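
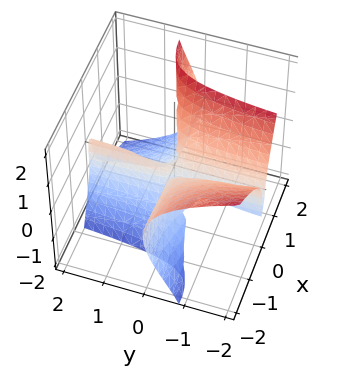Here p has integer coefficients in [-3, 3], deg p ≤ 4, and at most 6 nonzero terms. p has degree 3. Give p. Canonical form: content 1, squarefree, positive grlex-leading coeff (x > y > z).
3*x^2*y - 2*x*z^2 + z^3 + x*y

Degree: the shape is more complex than any degree-2 surface, so deg p = 3.
From the axis intercepts and sections: it crosses the z-axis at the gridline z = 0; every point of the y-axis in the box is on the surface.
Fitting integer coefficients to these (and the overall shape) gives p. Check: (-1, 0, 0) on the x-axis lies on the surface, and p(-1, 0, 0) = 0. ✓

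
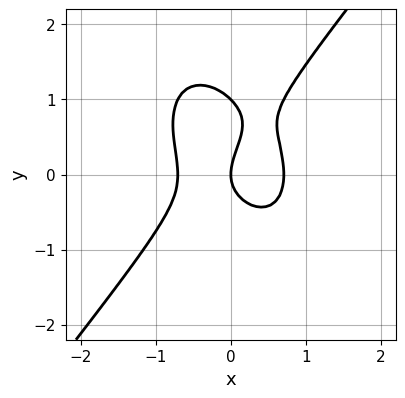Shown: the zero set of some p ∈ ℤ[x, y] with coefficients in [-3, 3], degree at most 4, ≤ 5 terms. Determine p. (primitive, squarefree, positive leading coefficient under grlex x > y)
(a) deg p = 3.
(b) Observable constraints: it meets the x-axis at x = 0 (among the integer gridlines); the y-axis gridline crossings are at y ∈ {0, 1}.
(c) The integer polynomial consistent with all of this is the stated p.

2*x^3 - y^3 + y^2 - x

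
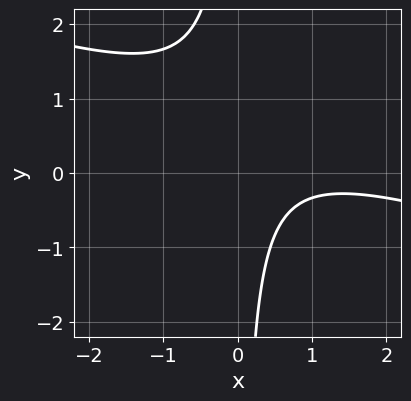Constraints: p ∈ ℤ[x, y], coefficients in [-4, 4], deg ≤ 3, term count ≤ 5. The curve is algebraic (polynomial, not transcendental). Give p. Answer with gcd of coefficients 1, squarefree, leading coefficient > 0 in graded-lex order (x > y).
(a) Degree: a generic line meets the curve in up to 2 points, so deg p = 2.
(b) Reading off the gridlines: the curve avoids every integer y-axis point in the box; no x-intercept at any integer in the box.
(c) These observations pin down the coefficients.

x^2 + 3*x*y - 2*x + 2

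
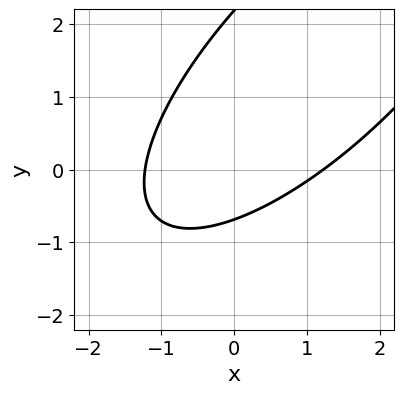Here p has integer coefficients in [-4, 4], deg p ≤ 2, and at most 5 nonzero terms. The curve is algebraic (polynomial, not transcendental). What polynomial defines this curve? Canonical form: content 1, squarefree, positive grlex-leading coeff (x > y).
(a) Degree: the shape is more complex than any degree-1 curve, so deg p = 2.
(b) The integer polynomial consistent with all of this is the stated p.

2*x^2 - 3*x*y + 2*y^2 - 3*y - 3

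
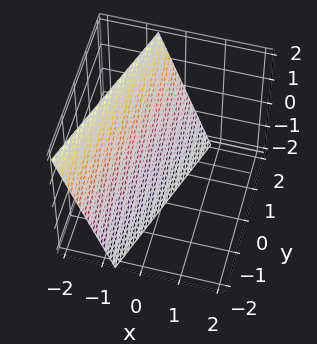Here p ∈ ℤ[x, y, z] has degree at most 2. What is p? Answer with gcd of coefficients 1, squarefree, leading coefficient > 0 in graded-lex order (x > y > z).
(a) The degree is 1 — every cross-section is a straight line — this is a plane.
(b) Reading off the gridlines: it meets the z-axis at z = -2 (among the integer gridlines); it meets the y-axis at y = 2 (among the integer gridlines).
(c) Fitting integer coefficients to these (and the overall shape) gives p.

3*x - y + z + 2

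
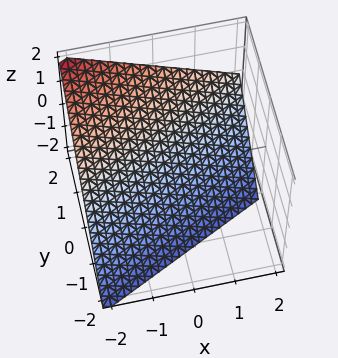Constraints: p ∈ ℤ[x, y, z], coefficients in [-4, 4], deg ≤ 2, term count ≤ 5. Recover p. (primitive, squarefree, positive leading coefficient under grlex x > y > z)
x - 2*y + 2*z + 2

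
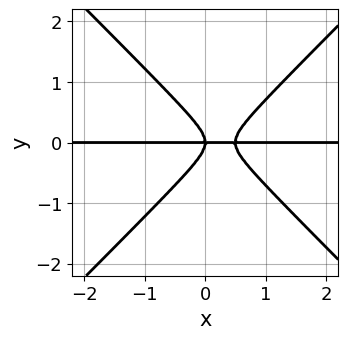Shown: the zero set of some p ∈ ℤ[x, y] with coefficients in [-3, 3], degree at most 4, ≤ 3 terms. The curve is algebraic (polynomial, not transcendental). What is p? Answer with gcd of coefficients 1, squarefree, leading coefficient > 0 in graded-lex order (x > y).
2*x^2*y - 2*y^3 - x*y

1. Degree: no degree-2 curve has this shape, so deg p = 3.
2. Checking where it meets the axes: it crosses the y-axis at the gridline y = 0; the visible x-axis segment lies entirely on the curve.
3. Solving for integer coefficients yields p as stated.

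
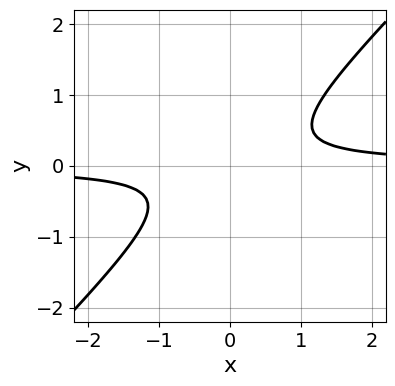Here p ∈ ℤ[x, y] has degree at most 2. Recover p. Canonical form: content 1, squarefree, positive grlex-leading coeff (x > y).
3*x*y - 3*y^2 - 1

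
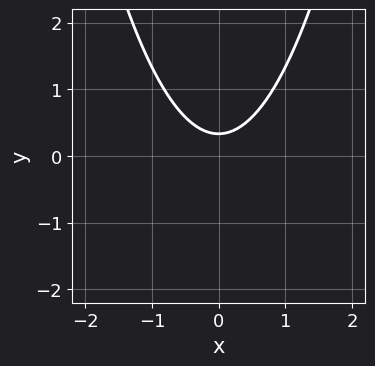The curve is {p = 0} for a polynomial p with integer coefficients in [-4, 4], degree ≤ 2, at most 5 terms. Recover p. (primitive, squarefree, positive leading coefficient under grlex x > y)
3*x^2 - 3*y + 1

1. Degree: the shape is more complex than any degree-1 curve, so deg p = 2.
2. Symmetries: the x ↦ −x reflection is a symmetry, so x appears only in even powers.
3. From the axis intercepts and sections: no x-intercept at any integer in the box.
4. Fitting integer coefficients to these (and the overall shape) gives p.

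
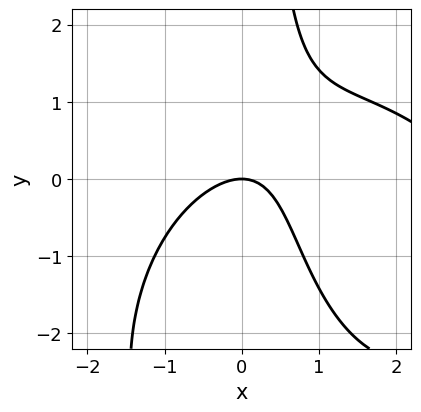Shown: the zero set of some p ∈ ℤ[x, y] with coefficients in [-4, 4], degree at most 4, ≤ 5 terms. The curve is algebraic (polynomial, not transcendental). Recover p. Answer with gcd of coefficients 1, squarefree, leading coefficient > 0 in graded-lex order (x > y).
x^3 + x*y^2 - 3*x^2 + 3*x*y - 3*y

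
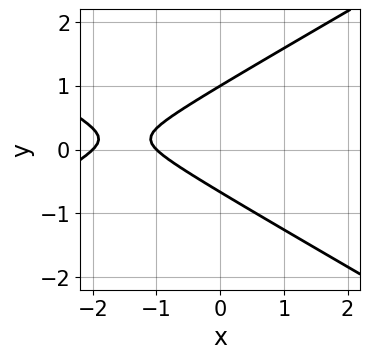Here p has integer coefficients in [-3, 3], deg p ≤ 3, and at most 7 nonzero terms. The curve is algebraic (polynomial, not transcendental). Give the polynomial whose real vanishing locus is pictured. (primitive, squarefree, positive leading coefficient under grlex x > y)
x^2 - 3*y^2 + 3*x + y + 2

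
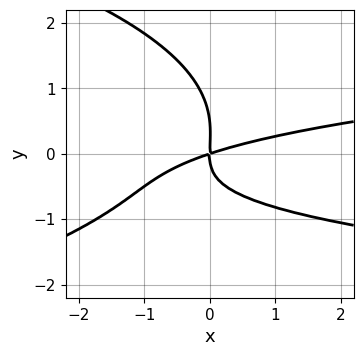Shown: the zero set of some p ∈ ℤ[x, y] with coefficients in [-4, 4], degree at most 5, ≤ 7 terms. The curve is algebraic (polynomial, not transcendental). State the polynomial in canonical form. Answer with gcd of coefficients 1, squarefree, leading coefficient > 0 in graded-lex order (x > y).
(a) The degree is 4 — the shape is more complex than any degree-3 curve.
(b) Reading off the gridlines: it crosses the x-axis at the gridline x = 0; it crosses the y-axis at the gridline y = 0.
(c) Putting this together gives p.

2*y^4 + 3*x*y^2 - y^3 - x^2 + 3*x*y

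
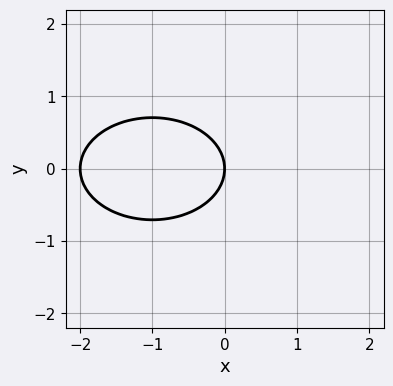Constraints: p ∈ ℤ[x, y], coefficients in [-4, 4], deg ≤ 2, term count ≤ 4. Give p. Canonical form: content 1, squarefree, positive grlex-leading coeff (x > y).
Degree: no degree-1 curve has this shape, so deg p = 2.
Symmetries: it's symmetric under y → −y, forcing even powers of y.
Checking where it meets the axes: the x-axis gridline crossings are at x ∈ {-2, 0}; one y-axis crossing is at y = 0.
Together with the visible shape, these determine p as stated.

x^2 + 2*y^2 + 2*x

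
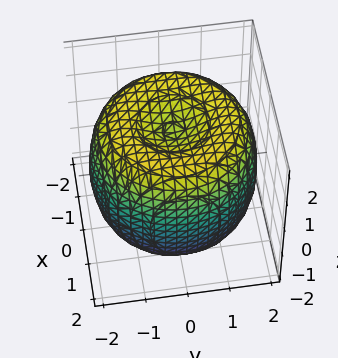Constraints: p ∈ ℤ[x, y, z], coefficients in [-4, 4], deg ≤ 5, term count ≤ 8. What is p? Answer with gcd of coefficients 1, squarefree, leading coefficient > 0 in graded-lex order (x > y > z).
x^4 + 2*x^2*y^2 + y^4 - 3*x^2 - 3*y^2 + 2*z^2 - 3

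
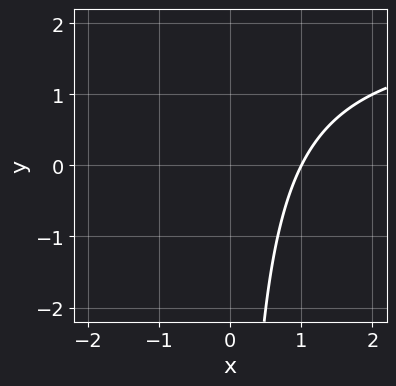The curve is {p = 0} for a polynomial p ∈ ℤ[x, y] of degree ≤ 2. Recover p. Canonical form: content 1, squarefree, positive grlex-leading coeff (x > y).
x*y - 2*x + 2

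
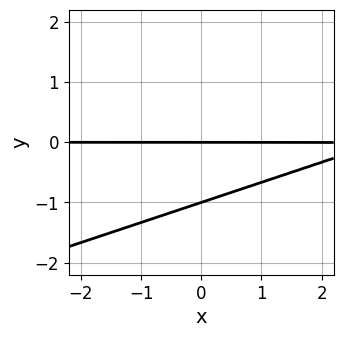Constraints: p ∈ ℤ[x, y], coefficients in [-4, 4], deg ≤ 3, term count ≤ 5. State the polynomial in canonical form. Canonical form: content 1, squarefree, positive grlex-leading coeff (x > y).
(a) deg p = 2. A generic line meets the curve in up to 2 points.
(b) From the axis intercepts and sections: the y-axis gridline crossings are at y ∈ {-1, 0}; every point of the x-axis in the box is on the curve.
(c) Fitting integer coefficients to these (and the overall shape) gives p.

x*y - 3*y^2 - 3*y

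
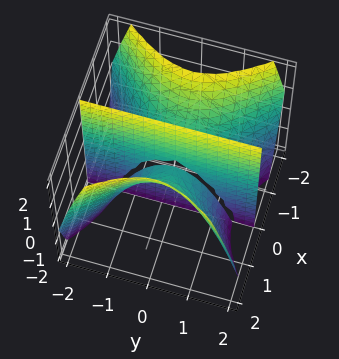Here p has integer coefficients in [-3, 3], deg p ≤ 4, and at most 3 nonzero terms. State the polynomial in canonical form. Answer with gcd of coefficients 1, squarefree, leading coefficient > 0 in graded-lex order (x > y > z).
First, there are 2 components. They look like related sheets of one shape, so recover p as a whole.
Next, the degree is 3 — no degree-2 surface has this shape.
Next, from the axis intercepts and sections: the visible y-axis segment lies entirely on the surface; every point of the z-axis in the box is on the surface; it meets the x-axis at x = 0 (among the integer gridlines).
Finally, assembling these constraints gives the stated polynomial.

x^3 - x*y^2 - x*z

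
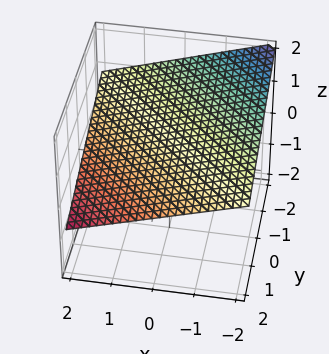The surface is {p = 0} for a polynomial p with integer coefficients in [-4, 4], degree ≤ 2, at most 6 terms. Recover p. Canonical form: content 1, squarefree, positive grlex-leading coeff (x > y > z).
First, degree: the surface is flat (a plane), so deg p = 1.
Next, observable constraints: one x-axis crossing is at x = 2; one y-axis crossing is at y = 2.
Finally, matching integer coefficients to the picture gives p.

x + y + 3*z - 2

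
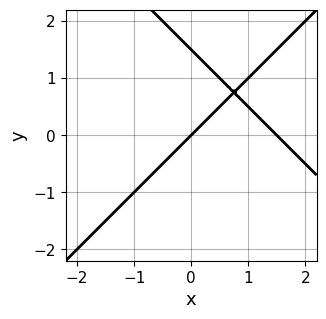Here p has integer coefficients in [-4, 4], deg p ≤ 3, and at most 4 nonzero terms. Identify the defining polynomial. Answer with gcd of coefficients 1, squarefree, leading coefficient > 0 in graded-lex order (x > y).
2*x^2 - 2*y^2 - 3*x + 3*y

Degree: no degree-1 curve has this shape, so deg p = 2.
From the axis intercepts and sections: it crosses the x-axis at the gridline x = 0; it crosses the y-axis at the gridline y = 0.
Putting this together gives p.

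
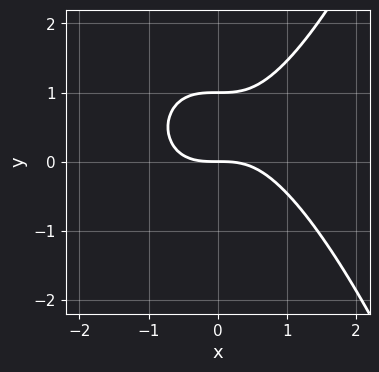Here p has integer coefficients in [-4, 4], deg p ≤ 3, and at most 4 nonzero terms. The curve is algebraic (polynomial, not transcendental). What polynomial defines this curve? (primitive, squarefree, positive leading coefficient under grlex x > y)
(a) Degree: no degree-2 curve has this shape, so deg p = 3.
(b) Observable constraints: among the integer gridlines, it crosses the y-axis at y ∈ {0, 1}; it meets the x-axis at x = 0 (among the integer gridlines).
(c) These observations pin down the coefficients.

2*x^3 - 3*y^2 + 3*y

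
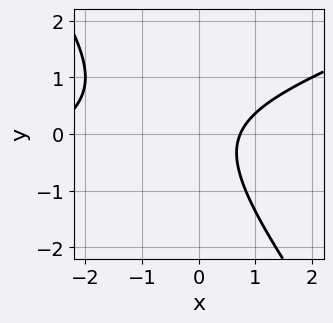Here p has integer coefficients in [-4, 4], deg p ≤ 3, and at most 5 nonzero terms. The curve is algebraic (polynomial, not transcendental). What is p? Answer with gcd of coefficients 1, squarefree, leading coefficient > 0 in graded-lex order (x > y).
deg p = 2.
From the visible intercepts: no y-intercept at any integer in the box.
These observations pin down the coefficients.

x^2 - 2*x*y - 2*y^2 + 2*x - 2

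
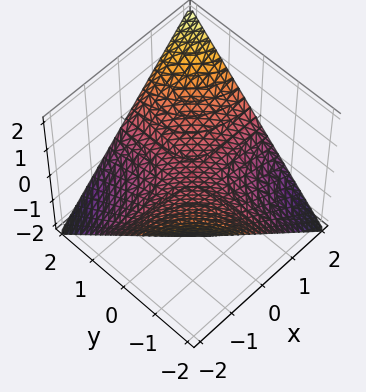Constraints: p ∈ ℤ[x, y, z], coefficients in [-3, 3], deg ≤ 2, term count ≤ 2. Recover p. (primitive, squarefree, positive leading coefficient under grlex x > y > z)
x*y - 2*z

(a) The degree is 2 — a saddle surface; a quadric.
(b) Observable constraints: the visible y-axis segment lies entirely on the surface; it meets the z-axis at z = 0 (among the integer gridlines); the visible x-axis segment lies entirely on the surface.
(c) Solving for integer coefficients yields p as stated.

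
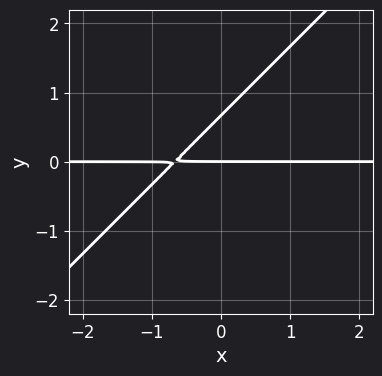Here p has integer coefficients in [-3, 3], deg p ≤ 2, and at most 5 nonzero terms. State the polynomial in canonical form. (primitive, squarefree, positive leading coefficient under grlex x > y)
3*x*y - 3*y^2 + 2*y

The degree is 2 — a generic line meets the curve in up to 2 points.
From the visible intercepts: one y-axis crossing is at y = 0; the visible x-axis segment lies entirely on the curve.
Matching integer coefficients to the picture gives p.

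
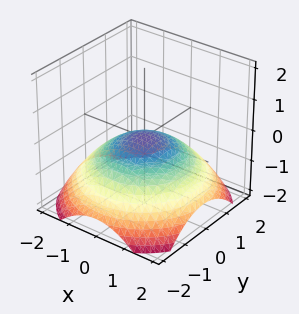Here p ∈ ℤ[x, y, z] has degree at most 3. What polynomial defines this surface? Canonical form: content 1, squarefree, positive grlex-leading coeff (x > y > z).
The degree is 2 — a single bowl opening along one axis; a quadric.
Symmetries: rotational symmetry about the z-axis ⇒ p depends on x, y only through x² + y².
Checking where it meets the axes: it crosses the y-axis at the gridline y = 0; one x-axis crossing is at x = 0; a circular section at z = -1 has radius between 1 and 2; one z-axis crossing is at z = 0.
Solving for integer coefficients yields p as stated.

x^2 + y^2 + 3*z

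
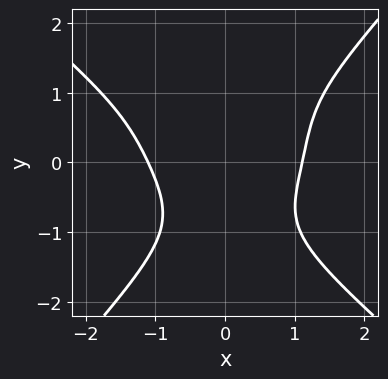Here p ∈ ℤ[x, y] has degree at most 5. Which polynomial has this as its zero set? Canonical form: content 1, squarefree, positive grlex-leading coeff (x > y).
2*x^4 + x^3*y - 2*y^4 - 3*x^2*y - 3

First, the degree is 4 — no degree-3 curve has this shape.
Then, from the visible intercepts: the curve avoids every integer y-axis point in the box.
Finally, putting this together gives p.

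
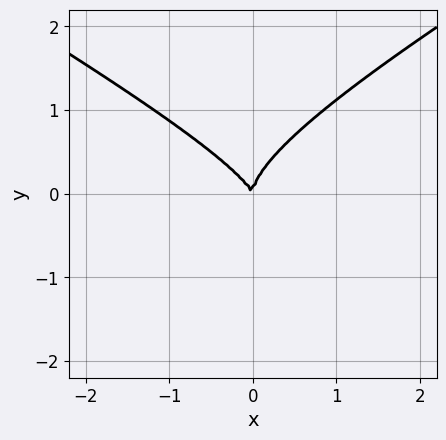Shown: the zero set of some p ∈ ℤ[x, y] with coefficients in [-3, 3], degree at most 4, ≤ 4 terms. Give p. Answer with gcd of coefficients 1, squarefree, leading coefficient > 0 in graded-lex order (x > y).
x^2*y - 3*y^3 + 2*x^2 + x*y

First, the degree is 3 — no degree-2 curve has this shape.
Then, from the axis intercepts and sections: one x-axis crossing is at x = 0; one y-axis crossing is at y = 0.
Finally, fitting integer coefficients to these (and the overall shape) gives p.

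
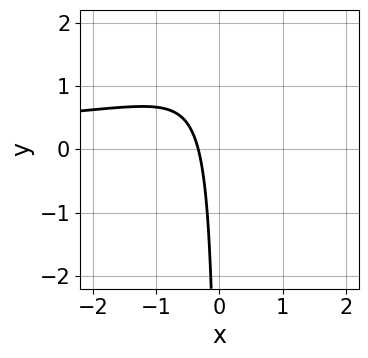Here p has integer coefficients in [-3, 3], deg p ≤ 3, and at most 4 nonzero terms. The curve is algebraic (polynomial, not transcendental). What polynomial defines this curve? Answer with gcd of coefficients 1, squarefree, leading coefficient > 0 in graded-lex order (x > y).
deg p = 3. The shape is more complex than any degree-2 curve.
Against the integer gridlines: it misses every integer gridline on the y-axis.
Fitting integer coefficients to these (and the overall shape) gives p.

x^2*y - 2*x*y + 3*x + 1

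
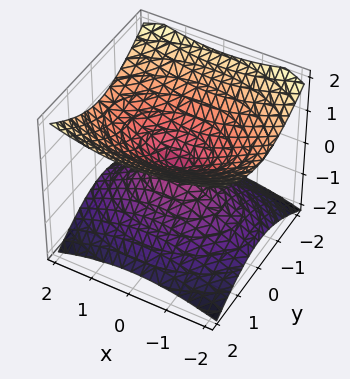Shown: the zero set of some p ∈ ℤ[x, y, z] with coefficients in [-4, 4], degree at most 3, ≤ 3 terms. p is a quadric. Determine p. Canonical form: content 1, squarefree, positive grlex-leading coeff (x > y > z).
x^2 + 2*y^2 - 3*z^2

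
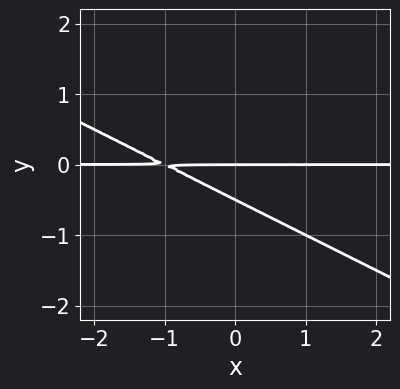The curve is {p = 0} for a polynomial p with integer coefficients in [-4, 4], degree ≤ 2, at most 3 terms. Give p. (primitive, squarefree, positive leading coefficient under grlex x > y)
x*y + 2*y^2 + y

Degree: the shape is more complex than any degree-1 curve, so deg p = 2.
From the visible intercepts: one y-axis crossing is at y = 0; the visible x-axis segment lies entirely on the curve.
Solving for integer coefficients yields p as stated.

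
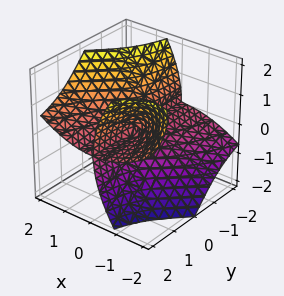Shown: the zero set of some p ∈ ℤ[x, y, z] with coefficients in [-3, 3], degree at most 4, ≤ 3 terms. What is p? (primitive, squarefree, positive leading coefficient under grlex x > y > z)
x^3 - 3*x*y*z - z^3

(a) There are 2 components. They look like related sheets of one shape, so recover p as a whole.
(b) Degree: a generic line meets the surface in up to 3 points, so deg p = 3.
(c) Against the integer gridlines: every point of the y-axis in the box is on the surface; one z-axis crossing is at z = 0; it crosses the x-axis at the gridline x = 0.
(d) Solving for integer coefficients yields p as stated.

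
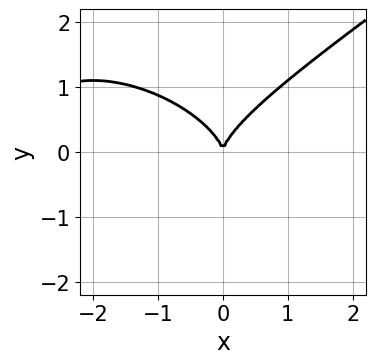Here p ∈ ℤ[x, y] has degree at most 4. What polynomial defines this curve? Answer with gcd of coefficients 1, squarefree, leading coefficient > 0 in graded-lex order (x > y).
First, degree: the shape is more complex than any degree-2 curve, so deg p = 3.
Then, observable constraints: it meets the y-axis at y = 0 (among the integer gridlines); it crosses the x-axis at the gridline x = 0.
Finally, solving for integer coefficients yields p as stated.

x^3 - 3*y^3 + 3*x^2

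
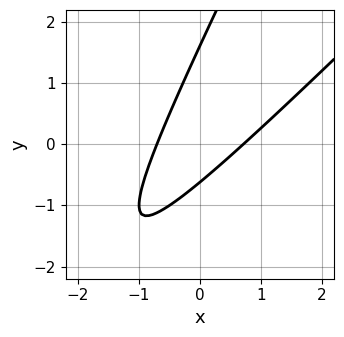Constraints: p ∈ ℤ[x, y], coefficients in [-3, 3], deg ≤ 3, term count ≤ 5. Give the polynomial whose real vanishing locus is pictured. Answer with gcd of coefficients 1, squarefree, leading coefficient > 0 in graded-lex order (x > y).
2*x^2 - 3*x*y + y^2 - y - 1

(a) The degree is 2 — a generic line meets the curve in up to 2 points.
(b) Putting this together gives p.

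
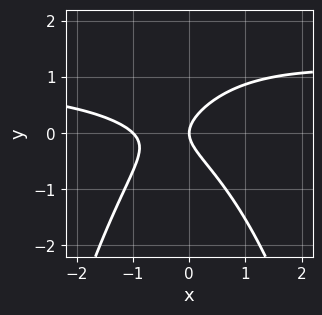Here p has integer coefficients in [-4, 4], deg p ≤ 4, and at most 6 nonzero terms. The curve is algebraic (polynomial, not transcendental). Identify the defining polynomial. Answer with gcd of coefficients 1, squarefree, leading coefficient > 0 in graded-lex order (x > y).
1. Degree: a generic line meets the curve in up to 3 points, so deg p = 3.
2. From the axis intercepts and sections: the x-axis gridline crossings are at x ∈ {-1, 0}; one y-axis crossing is at y = 0.
3. The integer polynomial consistent with all of this is the stated p.

2*x^2*y - 2*x^2 + 3*y^2 - 2*x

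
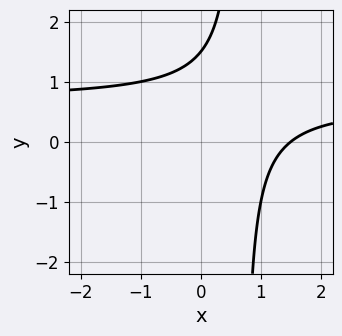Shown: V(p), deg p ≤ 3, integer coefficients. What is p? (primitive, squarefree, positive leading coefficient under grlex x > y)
3*x*y - 2*x - 2*y + 3

Degree: the shape is more complex than any degree-1 curve, so deg p = 2.
Matching integer coefficients to the picture gives p.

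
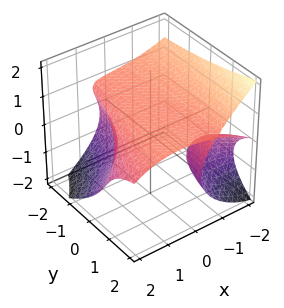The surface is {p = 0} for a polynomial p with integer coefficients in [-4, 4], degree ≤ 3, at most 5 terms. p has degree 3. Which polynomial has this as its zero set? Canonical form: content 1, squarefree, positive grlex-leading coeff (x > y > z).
(a) The degree is 3 — a generic line meets the surface in up to 3 points.
(b) Checking where it meets the axes: the surface avoids every integer y-axis point in the box.
(c) Matching integer coefficients to the picture gives p.

x^3 + 3*x*y*z + 3*z^3 - 3*x*y - 2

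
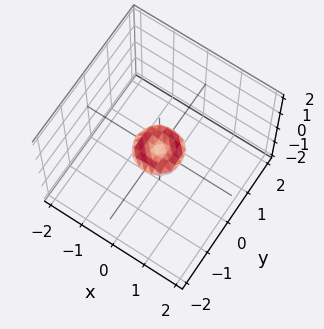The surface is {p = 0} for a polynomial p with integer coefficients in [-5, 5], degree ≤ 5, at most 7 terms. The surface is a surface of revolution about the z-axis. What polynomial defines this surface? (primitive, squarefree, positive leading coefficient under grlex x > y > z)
1. The degree is 4 — no degree-3 surface has this shape.
2. Symmetries: rotational symmetry about the z-axis ⇒ p depends on x, y only through x² + y².
3. From the visible intercepts: it crosses the z-axis at the gridline z = 0; it crosses the x-axis at the gridline x = 0.
4. The integer polynomial consistent with all of this is the stated p.

2*x^4 + 4*x^2*y^2 + 2*y^4 - x^2 - y^2 + 3*z^2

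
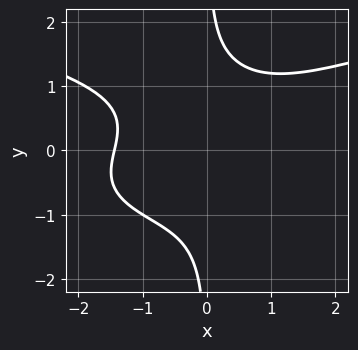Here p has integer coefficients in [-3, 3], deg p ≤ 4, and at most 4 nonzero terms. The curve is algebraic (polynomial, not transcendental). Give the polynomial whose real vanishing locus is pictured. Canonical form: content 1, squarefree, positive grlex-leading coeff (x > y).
Degree: a generic line meets the curve in up to 4 points, so deg p = 4.
Observable constraints: no y-intercept at any integer in the box.
Together with the visible shape, these determine p as stated.

3*x*y^3 - x^3 - x*y - 3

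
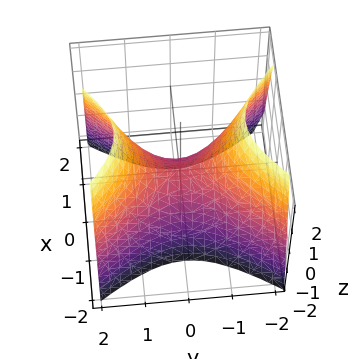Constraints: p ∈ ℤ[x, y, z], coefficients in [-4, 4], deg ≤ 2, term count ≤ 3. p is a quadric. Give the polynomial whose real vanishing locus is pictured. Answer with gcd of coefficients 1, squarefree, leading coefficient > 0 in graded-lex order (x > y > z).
deg p = 2.
Symmetries: the y ↦ −y reflection is a symmetry, so y appears only in even powers; mirror symmetry x ↦ −x ⇒ only even powers of x.
Checking where it meets the axes: it crosses the x-axis at the gridline x = 0; it crosses the z-axis at the gridline z = 0; one y-axis crossing is at y = 0.
Putting this together gives p.

3*x^2 - 2*y^2 + 2*z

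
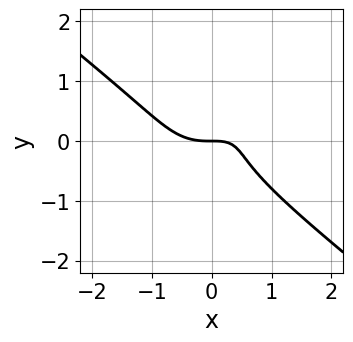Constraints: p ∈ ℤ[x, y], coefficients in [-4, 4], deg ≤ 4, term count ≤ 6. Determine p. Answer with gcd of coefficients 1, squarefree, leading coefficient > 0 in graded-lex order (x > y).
First, the degree is 3 — no degree-2 curve has this shape.
Next, observable constraints: it crosses the y-axis at the gridline y = 0; it crosses the x-axis at the gridline x = 0.
Finally, fitting integer coefficients to these (and the overall shape) gives p.

x^3 + 2*y^3 - x*y + y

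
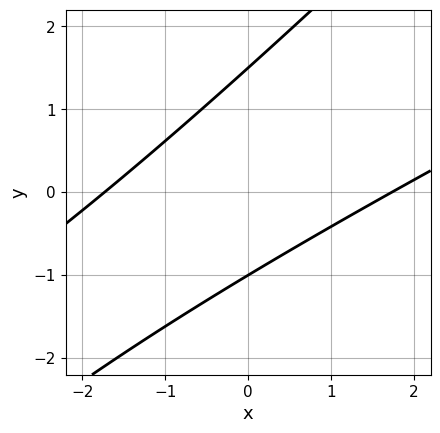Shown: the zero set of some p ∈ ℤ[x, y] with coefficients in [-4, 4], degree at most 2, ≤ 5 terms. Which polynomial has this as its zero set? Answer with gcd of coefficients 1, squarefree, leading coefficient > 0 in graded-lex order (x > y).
1. The degree is 2 — no degree-1 curve has this shape.
2. Against the integer gridlines: it crosses the y-axis at the gridline y = -1.
3. These observations pin down the coefficients.

x^2 - 3*x*y + 2*y^2 - y - 3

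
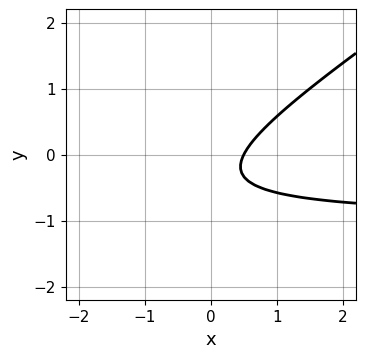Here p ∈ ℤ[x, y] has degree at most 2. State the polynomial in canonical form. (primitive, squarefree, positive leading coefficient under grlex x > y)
1. Degree: the shape is more complex than any degree-1 curve, so deg p = 2.
2. From the visible intercepts: the curve avoids every integer y-axis point in the box.
3. Solving for integer coefficients yields p as stated.

2*x*y - 3*y^2 + 2*x - 2*y - 1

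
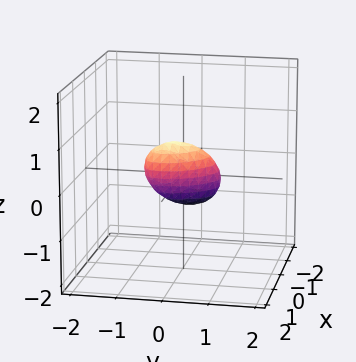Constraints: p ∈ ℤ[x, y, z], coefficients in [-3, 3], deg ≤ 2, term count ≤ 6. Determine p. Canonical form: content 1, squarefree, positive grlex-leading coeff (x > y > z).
3*x^2 + 2*x*y - 2*x*z + 2*y^2 + 2*z^2 - 1

Degree: a generic line meets the surface in up to 2 points, so deg p = 2.
Putting this together gives p.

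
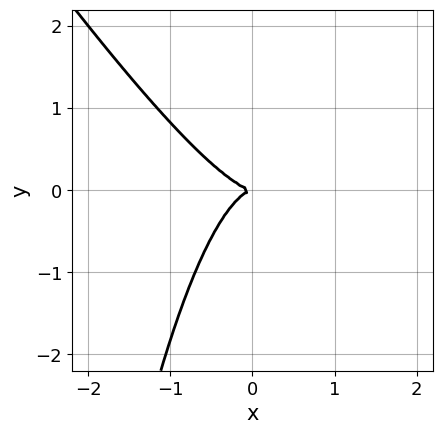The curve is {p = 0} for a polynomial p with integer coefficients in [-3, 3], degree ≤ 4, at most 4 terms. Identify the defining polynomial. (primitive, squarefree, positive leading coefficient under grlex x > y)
3*x^3 + 2*x^2*y + 2*y^2

First, the degree is 3 — the shape is more complex than any degree-2 curve.
Then, reading off the gridlines: it crosses the y-axis at the gridline y = 0; it crosses the x-axis at the gridline x = 0.
Finally, fitting integer coefficients to these (and the overall shape) gives p.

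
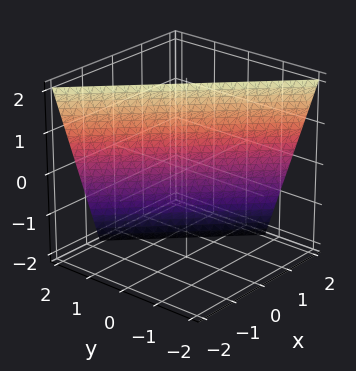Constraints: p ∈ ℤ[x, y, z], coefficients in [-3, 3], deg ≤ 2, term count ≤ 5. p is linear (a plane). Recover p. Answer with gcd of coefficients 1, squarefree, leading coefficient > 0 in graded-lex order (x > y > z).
(a) deg p = 1. The surface is flat (a plane).
(b) From the visible intercepts: one z-axis crossing is at z = 2.
(c) Putting this together gives p.

3*x + 3*y + z - 2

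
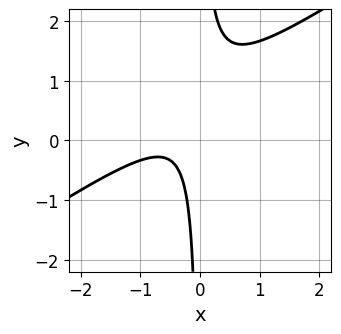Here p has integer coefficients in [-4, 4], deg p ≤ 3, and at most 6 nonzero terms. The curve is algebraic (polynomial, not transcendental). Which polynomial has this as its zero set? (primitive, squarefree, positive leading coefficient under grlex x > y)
2*x^2 - 3*x*y + 2*x + 1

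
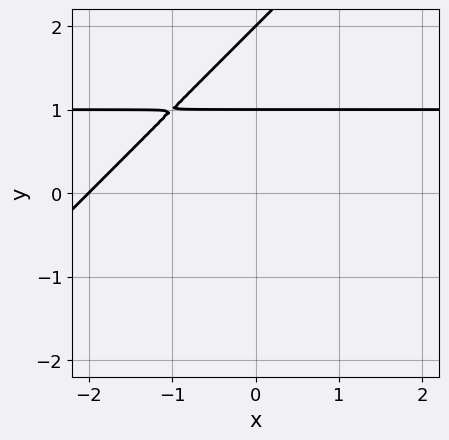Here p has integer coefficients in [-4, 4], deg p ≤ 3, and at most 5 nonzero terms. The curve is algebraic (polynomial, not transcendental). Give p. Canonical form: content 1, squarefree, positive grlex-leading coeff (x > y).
x*y - y^2 - x + 3*y - 2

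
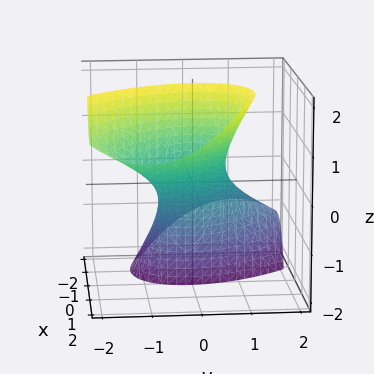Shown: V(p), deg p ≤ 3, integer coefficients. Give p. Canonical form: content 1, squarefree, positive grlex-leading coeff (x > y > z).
First, degree: no degree-1 surface has this shape, so deg p = 2.
Then, from the axis intercepts and sections: no z-intercept at any integer in the box.
Finally, together with the visible shape, these determine p as stated.

2*x^2 + 2*x*y - 3*x*z + 2*y^2 - 1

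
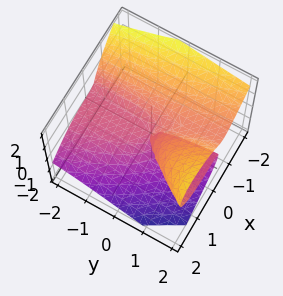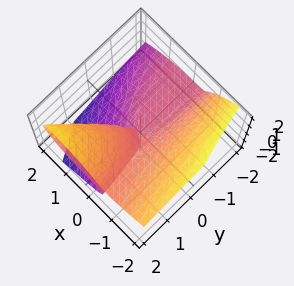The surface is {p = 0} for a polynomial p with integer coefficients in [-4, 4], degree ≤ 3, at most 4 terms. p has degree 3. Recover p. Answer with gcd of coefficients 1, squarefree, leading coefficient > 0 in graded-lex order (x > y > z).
2*x^3 - 3*x*y*z + 3*z^3 - 2*y*z

Degree: a generic line meets the surface in up to 3 points, so deg p = 3.
Against the integer gridlines: it crosses the x-axis at the gridline x = 0; it meets the z-axis at z = 0 (among the integer gridlines); the visible y-axis segment lies entirely on the surface.
The integer polynomial consistent with all of this is the stated p.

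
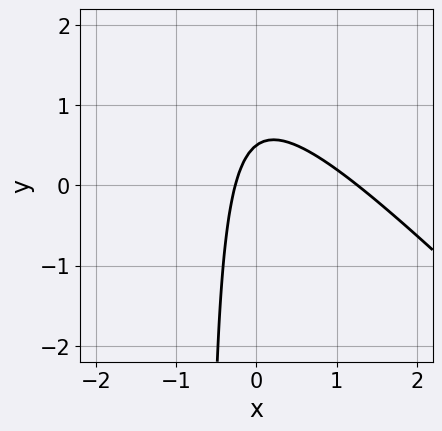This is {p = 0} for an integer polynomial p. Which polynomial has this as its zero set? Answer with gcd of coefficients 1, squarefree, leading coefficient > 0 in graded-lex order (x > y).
1. The degree is 2 — a generic line meets the curve in up to 2 points.
2. The integer polynomial consistent with all of this is the stated p.

3*x^2 + 3*x*y - 3*x + 2*y - 1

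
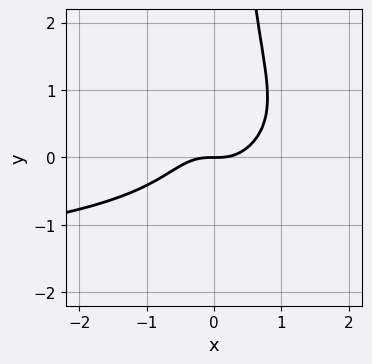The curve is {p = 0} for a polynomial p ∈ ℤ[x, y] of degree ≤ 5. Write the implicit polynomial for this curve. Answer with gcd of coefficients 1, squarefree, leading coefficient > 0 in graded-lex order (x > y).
x^3*y + 3*x^2*y^2 + 3*x^3 - 3*x^2*y - 2*y

First, the degree is 4 — no degree-3 curve has this shape.
Next, from the axis intercepts and sections: it crosses the y-axis at the gridline y = 0; it crosses the x-axis at the gridline x = 0.
Finally, these observations pin down the coefficients.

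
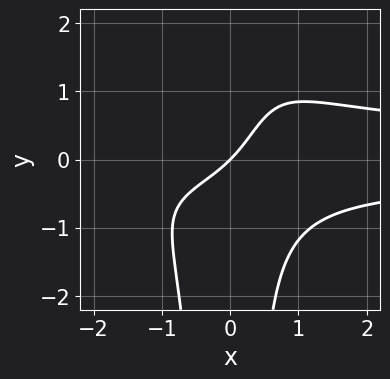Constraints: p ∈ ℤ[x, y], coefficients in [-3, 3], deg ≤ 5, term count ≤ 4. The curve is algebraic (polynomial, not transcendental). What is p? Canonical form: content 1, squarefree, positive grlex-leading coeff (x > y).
3*x^2*y^2 - 2*x*y - 3*x + 3*y

The degree is 4 — a generic line meets the curve in up to 4 points.
Reading off the gridlines: it crosses the x-axis at the gridline x = 0; it crosses the y-axis at the gridline y = 0.
These observations pin down the coefficients.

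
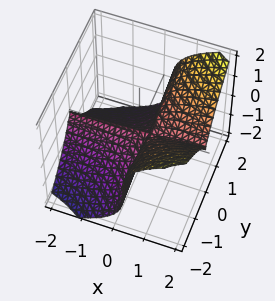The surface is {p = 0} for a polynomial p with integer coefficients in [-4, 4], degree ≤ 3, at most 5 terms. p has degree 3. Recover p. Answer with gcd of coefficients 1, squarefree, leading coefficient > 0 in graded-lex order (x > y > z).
1. deg p = 3. No degree-2 surface has this shape.
2. From the axis intercepts and sections: the visible x-axis segment lies entirely on the surface; it meets the y-axis at y = 0 (among the integer gridlines).
3. The integer polynomial consistent with all of this is the stated p.

3*x*y^2 - 2*z^3 - y^2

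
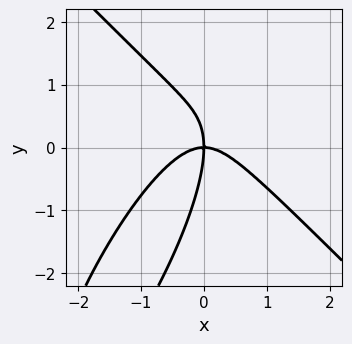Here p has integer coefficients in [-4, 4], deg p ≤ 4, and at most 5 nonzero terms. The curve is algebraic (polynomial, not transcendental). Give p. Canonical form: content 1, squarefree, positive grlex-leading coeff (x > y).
3*x^3 - 2*x*y^2 + y^3 + 3*x*y

First, the degree is 3 — no degree-2 curve has this shape.
Then, checking where it meets the axes: one y-axis crossing is at y = 0; it meets the x-axis at x = 0 (among the integer gridlines).
Finally, together with the visible shape, these determine p as stated.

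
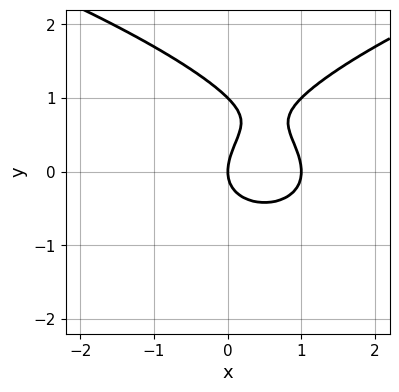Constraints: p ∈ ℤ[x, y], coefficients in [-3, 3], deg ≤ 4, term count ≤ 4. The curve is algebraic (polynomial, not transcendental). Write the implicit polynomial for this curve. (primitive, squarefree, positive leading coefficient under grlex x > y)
(a) Degree: no degree-2 curve has this shape, so deg p = 3.
(b) From the axis intercepts and sections: the x-axis gridline crossings are at x ∈ {0, 1}; the y-axis gridline crossings are at y ∈ {0, 1}.
(c) Putting this together gives p.

y^3 - x^2 - y^2 + x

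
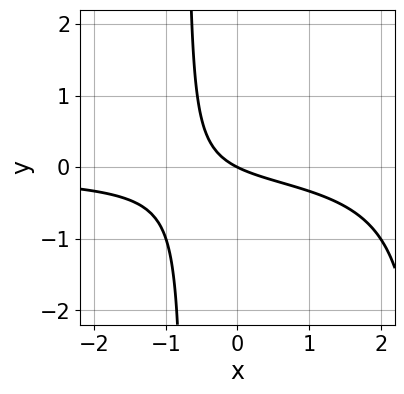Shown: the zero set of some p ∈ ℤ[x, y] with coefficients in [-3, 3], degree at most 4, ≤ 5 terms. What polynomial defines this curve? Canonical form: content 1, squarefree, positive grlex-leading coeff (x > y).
(a) deg p = 3. No degree-2 curve has this shape.
(b) Against the integer gridlines: one y-axis crossing is at y = 0; one x-axis crossing is at x = 0.
(c) These observations pin down the coefficients.

x^2*y - 2*x*y - x - 2*y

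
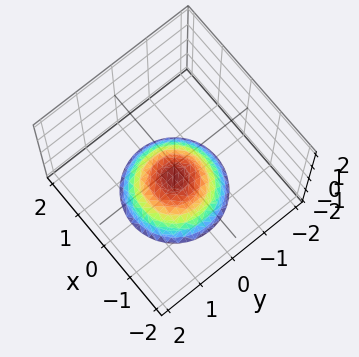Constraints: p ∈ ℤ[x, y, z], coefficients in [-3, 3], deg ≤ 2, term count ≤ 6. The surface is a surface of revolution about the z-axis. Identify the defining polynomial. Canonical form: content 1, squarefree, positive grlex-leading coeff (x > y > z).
1. The degree is 2 — the shape is more complex than any degree-1 surface.
2. Symmetries: the surface is invariant under rotation about z: p = q(x² + y², z).
3. Observable constraints: no y-intercept at any integer in the box; one z-axis crossing is at z = -1; no x-intercept at any integer in the box; a circular section at z = -2 has radius between 1 and 2.
4. Solving for integer coefficients yields p as stated.

2*x^2 + 2*y^2 + 3*z + 3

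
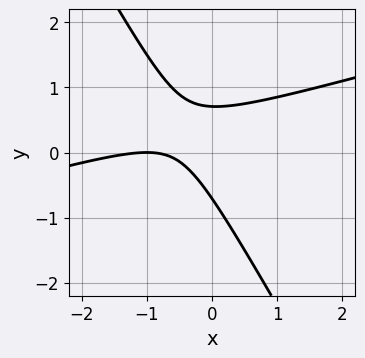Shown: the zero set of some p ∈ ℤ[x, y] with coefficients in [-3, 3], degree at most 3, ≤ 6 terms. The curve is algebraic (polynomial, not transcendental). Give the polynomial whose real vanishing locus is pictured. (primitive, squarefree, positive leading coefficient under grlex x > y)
Degree: the shape is more complex than any degree-1 curve, so deg p = 2.
Against the integer gridlines: one x-axis crossing is at x = -1.
Together with the visible shape, these determine p as stated.

x^2 - 3*x*y - 2*y^2 + 2*x + 1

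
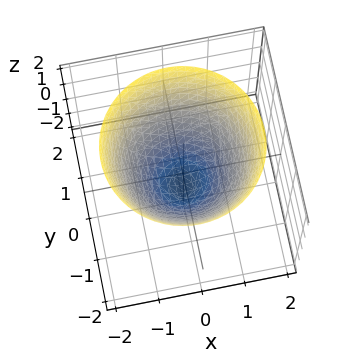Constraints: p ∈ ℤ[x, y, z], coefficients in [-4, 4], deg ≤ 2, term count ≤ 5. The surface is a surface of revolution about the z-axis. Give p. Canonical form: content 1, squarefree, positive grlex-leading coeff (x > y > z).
(a) The degree is 2 — the shape is more complex than any degree-1 surface.
(b) Symmetries: rotational symmetry about the z-axis ⇒ p depends on x, y only through x² + y².
(c) Observable constraints: the y-axis gridline crossings are at y ∈ {-1, 1}; the x-axis gridline crossings are at x ∈ {-1, 1}; it meets the z-axis at z = -1 (among the integer gridlines); a circular section at z = 2 has radius between 1 and 2.
(d) Assembling these constraints gives the stated polynomial.

x^2 + y^2 - z - 1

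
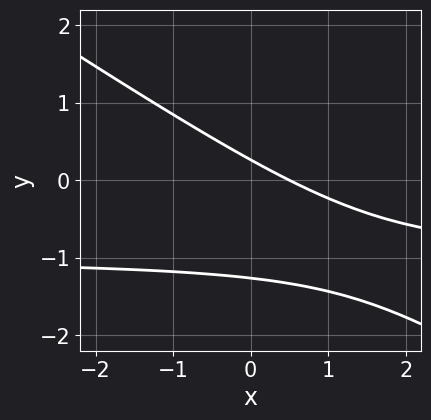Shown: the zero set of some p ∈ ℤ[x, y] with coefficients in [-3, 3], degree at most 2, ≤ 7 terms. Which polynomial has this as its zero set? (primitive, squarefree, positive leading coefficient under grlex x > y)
2*x*y + 3*y^2 + 2*x + 3*y - 1

deg p = 2. The shape is more complex than any degree-1 curve.
Putting this together gives p.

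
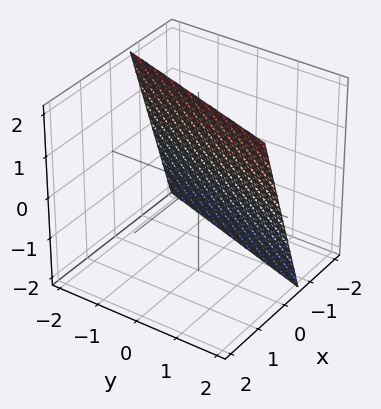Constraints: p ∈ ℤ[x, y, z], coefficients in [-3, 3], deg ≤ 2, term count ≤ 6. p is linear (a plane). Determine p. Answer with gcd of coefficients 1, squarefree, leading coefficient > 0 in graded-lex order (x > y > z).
1. Degree: the surface is flat (a plane), so deg p = 1.
2. From the axis intercepts and sections: it crosses the z-axis at the gridline z = 2; it meets the y-axis at y = 2 (among the integer gridlines).
3. Solving for integer coefficients yields p as stated.

3*x - y - z + 2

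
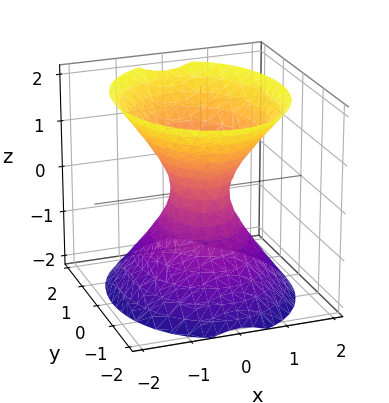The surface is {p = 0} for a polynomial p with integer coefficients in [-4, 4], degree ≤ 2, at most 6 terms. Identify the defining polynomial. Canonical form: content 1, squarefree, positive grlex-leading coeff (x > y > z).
3*x^2 + 2*y^2 - 2*z^2 - 1

deg p = 2. An hourglass — one-sheet hyperboloid; a quadric.
Symmetries: mirror symmetry y ↦ −y ⇒ only even powers of y; it's symmetric under z → −z, forcing even powers of z; it's symmetric under x → −x, forcing even powers of x.
Reading off the gridlines: the surface avoids every integer z-axis point in the box.
The integer polynomial consistent with all of this is the stated p.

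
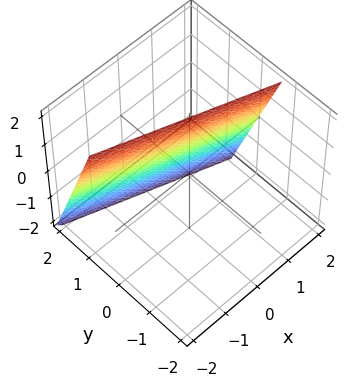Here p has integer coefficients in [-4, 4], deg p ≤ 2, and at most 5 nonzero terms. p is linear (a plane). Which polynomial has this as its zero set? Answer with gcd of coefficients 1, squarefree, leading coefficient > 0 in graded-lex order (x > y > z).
x + 3*y + z - 2

First, the degree is 1 — every cross-section is a straight line — this is a plane.
Then, observable constraints: it crosses the z-axis at the gridline z = 2; it crosses the x-axis at the gridline x = 2.
Finally, solving for integer coefficients yields p as stated.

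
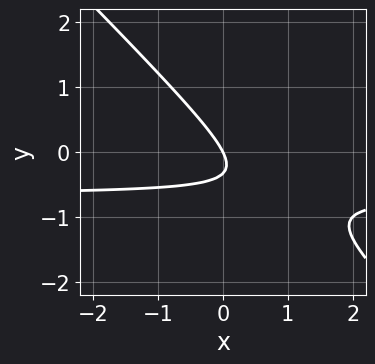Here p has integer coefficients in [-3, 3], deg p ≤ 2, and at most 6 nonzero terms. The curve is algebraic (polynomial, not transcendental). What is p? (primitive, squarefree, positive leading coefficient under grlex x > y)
(a) deg p = 2. A generic line meets the curve in up to 2 points.
(b) From the visible intercepts: it crosses the x-axis at the gridline x = 0; it crosses the y-axis at the gridline y = 0.
(c) Solving for integer coefficients yields p as stated.

3*x*y + 3*y^2 + 2*x + y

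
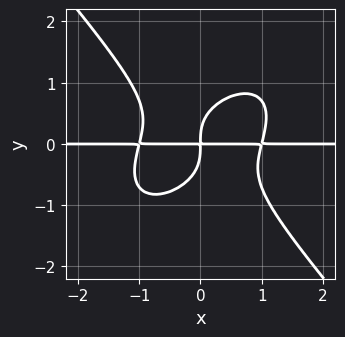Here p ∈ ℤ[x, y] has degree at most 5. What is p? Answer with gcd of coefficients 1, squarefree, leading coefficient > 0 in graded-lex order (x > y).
2*x^3*y - x^2*y^2 + 2*y^4 - 2*x*y

Degree: no degree-3 curve has this shape, so deg p = 4.
Reading off the gridlines: every point of the x-axis in the box is on the curve.
These observations pin down the coefficients.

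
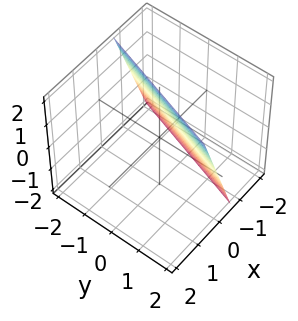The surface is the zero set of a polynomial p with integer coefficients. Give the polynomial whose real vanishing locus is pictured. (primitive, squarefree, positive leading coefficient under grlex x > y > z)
3*x - y - z + 2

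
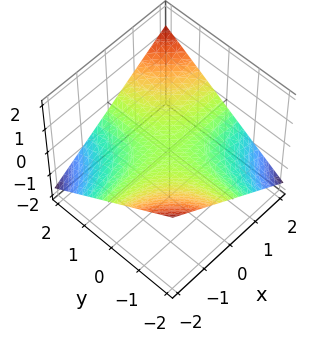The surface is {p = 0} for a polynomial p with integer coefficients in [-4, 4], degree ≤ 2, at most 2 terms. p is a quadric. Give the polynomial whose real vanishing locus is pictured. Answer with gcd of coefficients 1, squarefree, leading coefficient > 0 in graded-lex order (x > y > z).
x*y - 3*z

1. The degree is 2 — a saddle surface; a quadric.
2. From the visible intercepts: every point of the y-axis in the box is on the surface; every point of the x-axis in the box is on the surface; it meets the z-axis at z = 0 (among the integer gridlines).
3. Solving for integer coefficients yields p as stated.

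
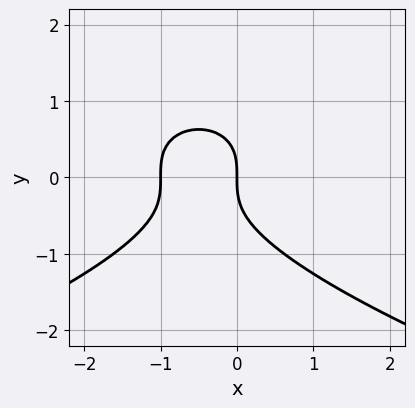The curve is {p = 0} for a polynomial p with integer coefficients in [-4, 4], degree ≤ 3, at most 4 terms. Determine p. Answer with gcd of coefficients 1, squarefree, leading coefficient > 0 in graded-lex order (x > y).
1. The degree is 3 — the shape is more complex than any degree-2 curve.
2. Checking where it meets the axes: one y-axis crossing is at y = 0; among the integer gridlines, it crosses the x-axis at x ∈ {-1, 0}.
3. Fitting integer coefficients to these (and the overall shape) gives p.

y^3 + x^2 + x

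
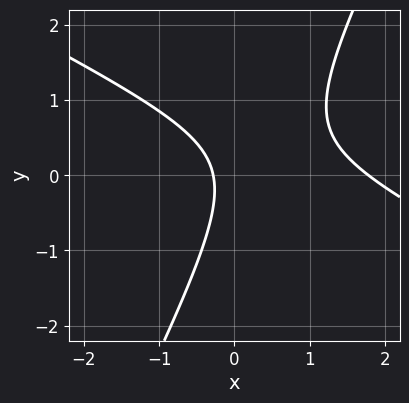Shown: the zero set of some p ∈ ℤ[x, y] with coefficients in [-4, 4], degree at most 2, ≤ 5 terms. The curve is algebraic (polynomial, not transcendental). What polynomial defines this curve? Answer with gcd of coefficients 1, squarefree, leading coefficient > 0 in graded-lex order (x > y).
2*x^2 + 3*x*y - 2*y^2 - 3*x - 1

(a) The degree is 2 — no degree-1 curve has this shape.
(b) Reading off the gridlines: it misses every integer gridline on the y-axis.
(c) Fitting integer coefficients to these (and the overall shape) gives p.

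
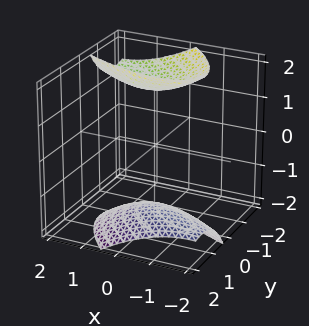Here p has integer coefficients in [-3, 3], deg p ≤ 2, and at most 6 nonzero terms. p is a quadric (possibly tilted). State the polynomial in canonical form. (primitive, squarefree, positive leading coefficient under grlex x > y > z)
x^2 + 2*x*y + 2*y^2 + 2*y*z - z^2 + 3

I count 2 distinct pieces. Treating them together as one polynomial.
deg p = 2. The shape is more complex than any degree-1 surface.
Checking where it meets the axes: no y-intercept at any integer in the box; it misses every integer gridline on the x-axis.
Solving for integer coefficients yields p as stated.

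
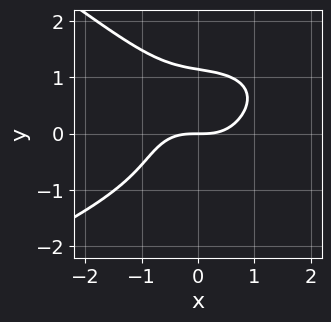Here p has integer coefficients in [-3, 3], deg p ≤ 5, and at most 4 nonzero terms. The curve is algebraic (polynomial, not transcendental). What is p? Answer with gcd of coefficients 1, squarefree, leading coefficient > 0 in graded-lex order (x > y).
1. Degree: a generic line meets the curve in up to 4 points, so deg p = 4.
2. Checking where it meets the axes: one x-axis crossing is at x = 0; it crosses the y-axis at the gridline y = 0.
3. Putting this together gives p.

x*y^3 + 2*y^4 + 2*x^3 - 3*y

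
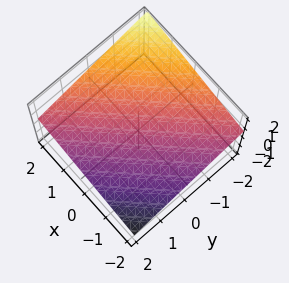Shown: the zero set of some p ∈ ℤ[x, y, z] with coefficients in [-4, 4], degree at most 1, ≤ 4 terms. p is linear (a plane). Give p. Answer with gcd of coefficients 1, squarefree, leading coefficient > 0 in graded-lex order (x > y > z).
1. Degree: every cross-section is a straight line — this is a plane, so deg p = 1.
2. Against the integer gridlines: it crosses the y-axis at the gridline y = 2; it meets the x-axis at x = -2 (among the integer gridlines).
3. Putting this together gives p.

x - y - 3*z + 2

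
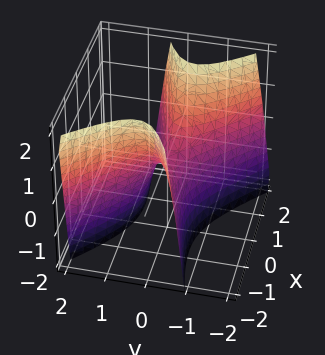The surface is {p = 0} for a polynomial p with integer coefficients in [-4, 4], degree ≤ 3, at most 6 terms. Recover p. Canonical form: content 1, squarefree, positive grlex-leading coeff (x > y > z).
x^2 - 2*x*y - 3*y^2 - z

First, deg p = 2.
Next, from the axis intercepts and sections: it meets the x-axis at x = 0 (among the integer gridlines); one y-axis crossing is at y = 0; one z-axis crossing is at z = 0.
Finally, together with the visible shape, these determine p as stated.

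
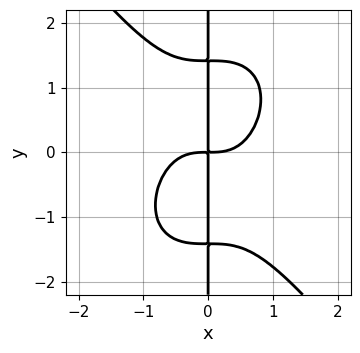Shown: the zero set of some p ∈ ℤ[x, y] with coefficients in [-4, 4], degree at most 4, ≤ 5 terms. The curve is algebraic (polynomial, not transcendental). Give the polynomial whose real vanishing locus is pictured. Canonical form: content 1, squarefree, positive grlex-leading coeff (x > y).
1. The degree is 4 — a generic line meets the curve in up to 4 points.
2. Observable constraints: the visible y-axis segment lies entirely on the curve.
3. Together with the visible shape, these determine p as stated.

2*x^4 + x*y^3 - 2*x*y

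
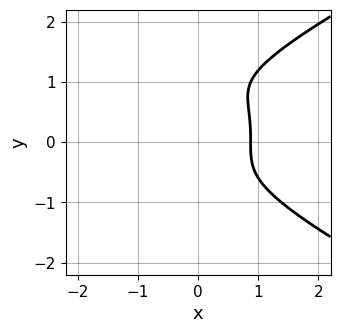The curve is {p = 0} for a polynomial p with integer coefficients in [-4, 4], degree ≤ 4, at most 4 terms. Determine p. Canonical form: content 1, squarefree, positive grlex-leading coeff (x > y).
The degree is 4 — a generic line meets the curve in up to 4 points.
Reading off the gridlines: no y-intercept at any integer in the box.
These observations pin down the coefficients.

3*y^4 - 3*x^3 - 3*y^3 + 2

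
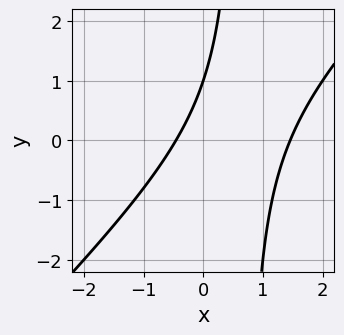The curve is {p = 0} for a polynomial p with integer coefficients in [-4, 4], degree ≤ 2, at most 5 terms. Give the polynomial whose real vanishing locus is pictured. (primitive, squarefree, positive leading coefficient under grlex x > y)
3*x^2 - 3*x*y - 3*x + 2*y - 2

Degree: a generic line meets the curve in up to 2 points, so deg p = 2.
Checking where it meets the axes: it crosses the y-axis at the gridline y = 1.
Solving for integer coefficients yields p as stated.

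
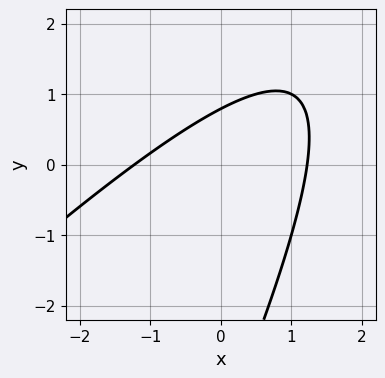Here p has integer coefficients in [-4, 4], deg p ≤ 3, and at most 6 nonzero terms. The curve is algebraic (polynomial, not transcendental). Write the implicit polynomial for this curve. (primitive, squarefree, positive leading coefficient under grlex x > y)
(a) Degree: the shape is more complex than any degree-1 curve, so deg p = 2.
(b) Solving for integer coefficients yields p as stated.

2*x^2 - 3*x*y + y^2 + 3*y - 3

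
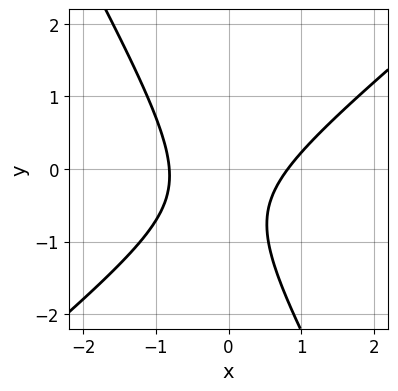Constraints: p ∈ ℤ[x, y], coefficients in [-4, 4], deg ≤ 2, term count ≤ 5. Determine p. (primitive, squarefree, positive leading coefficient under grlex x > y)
3*x^2 - 2*x*y - 2*y^2 - 2*y - 2

1. The degree is 2 — no degree-1 curve has this shape.
2. From the axis intercepts and sections: it misses every integer gridline on the y-axis.
3. Fitting integer coefficients to these (and the overall shape) gives p.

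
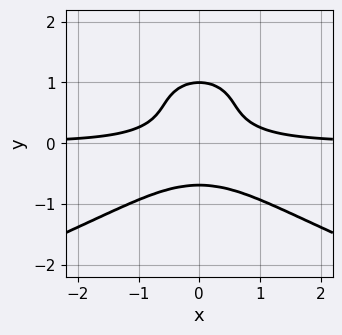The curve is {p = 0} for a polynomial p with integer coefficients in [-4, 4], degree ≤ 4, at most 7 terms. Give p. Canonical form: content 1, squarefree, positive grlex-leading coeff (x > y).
1. deg p = 4. No degree-3 curve has this shape.
2. Symmetries: mirror symmetry x ↦ −x ⇒ only even powers of x.
3. From the axis intercepts and sections: one y-axis crossing is at y = 1; the curve avoids every integer x-axis point in the box.
4. Together with the visible shape, these determine p as stated.

3*y^4 + 3*x^2*y - 3*y^3 + y - 1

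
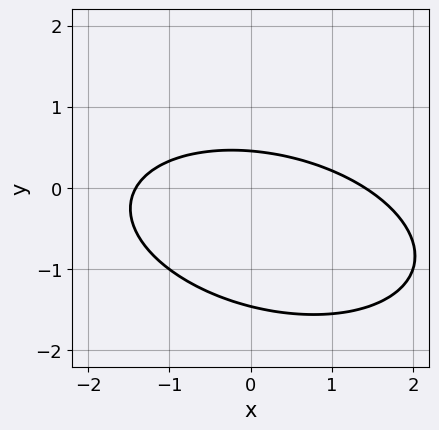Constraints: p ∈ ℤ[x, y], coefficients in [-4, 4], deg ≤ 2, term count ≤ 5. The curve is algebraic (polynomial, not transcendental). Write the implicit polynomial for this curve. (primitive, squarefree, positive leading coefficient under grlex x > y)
x^2 + x*y + 3*y^2 + 3*y - 2

deg p = 2. A generic line meets the curve in up to 2 points.
The integer polynomial consistent with all of this is the stated p.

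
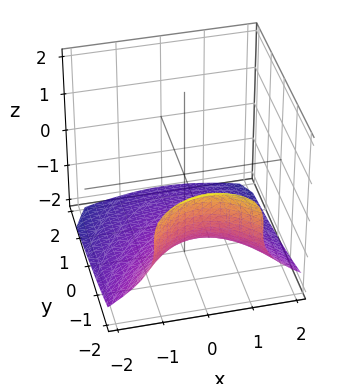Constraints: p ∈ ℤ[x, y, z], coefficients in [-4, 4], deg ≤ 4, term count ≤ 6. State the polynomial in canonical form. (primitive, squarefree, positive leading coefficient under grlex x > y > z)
z^3 + x^2 + 2*y + 3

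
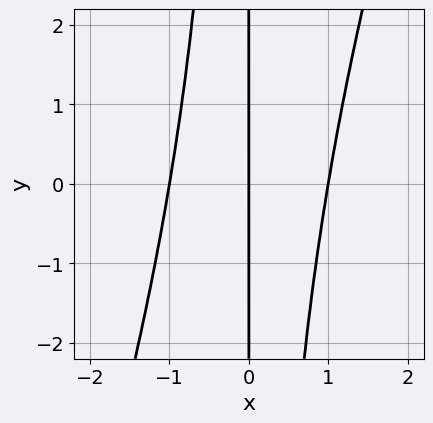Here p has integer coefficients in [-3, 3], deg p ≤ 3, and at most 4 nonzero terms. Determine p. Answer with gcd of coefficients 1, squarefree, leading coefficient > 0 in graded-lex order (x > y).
(a) Degree: no degree-2 curve has this shape, so deg p = 3.
(b) Against the integer gridlines: among the integer gridlines, it crosses the x-axis at x ∈ {-1, 0, 1}; every point of the y-axis in the box is on the curve.
(c) These observations pin down the coefficients.

3*x^3 - x^2*y - 3*x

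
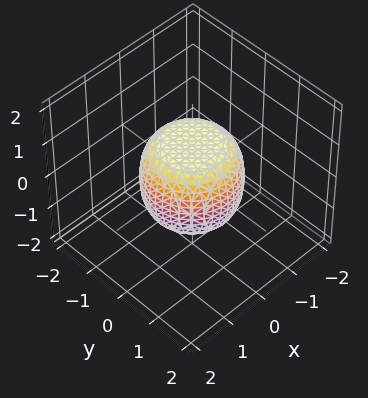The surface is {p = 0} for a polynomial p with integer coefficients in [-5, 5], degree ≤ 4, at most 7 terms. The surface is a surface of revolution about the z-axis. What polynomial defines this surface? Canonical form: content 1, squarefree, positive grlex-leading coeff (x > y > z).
2*x^4 + 4*x^2*y^2 + 2*y^4 - x^2 - y^2 + 2*z^2 - 2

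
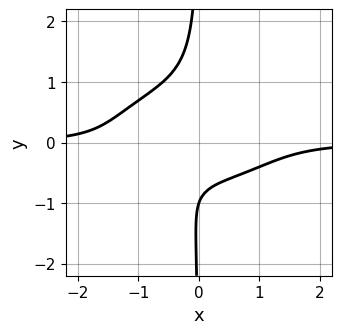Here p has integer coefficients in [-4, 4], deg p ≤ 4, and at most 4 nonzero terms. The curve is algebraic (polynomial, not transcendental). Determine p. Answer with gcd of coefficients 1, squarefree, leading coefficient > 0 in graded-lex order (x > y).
1. The degree is 4 — the shape is more complex than any degree-3 curve.
2. Observable constraints: it meets the y-axis at y = -1 (among the integer gridlines); the curve avoids every integer x-axis point in the box.
3. Matching integer coefficients to the picture gives p.

x^3*y + 3*x*y^3 + y + 1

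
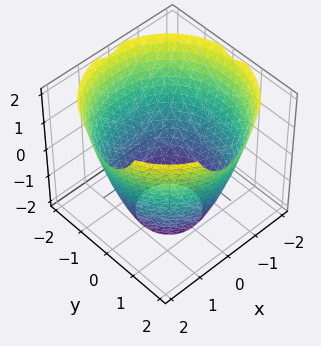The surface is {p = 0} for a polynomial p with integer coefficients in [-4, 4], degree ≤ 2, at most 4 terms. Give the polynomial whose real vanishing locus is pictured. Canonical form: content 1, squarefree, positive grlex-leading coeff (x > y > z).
x^2 + y^2 - z - 3

1. The degree is 2 — a generic line meets the surface in up to 2 points.
2. Symmetries: rotational symmetry about the z-axis ⇒ p depends on x, y only through x² + y².
3. Observable constraints: a circular section at z = 0 has radius between 1 and 2; the surface avoids every integer z-axis point in the box.
4. Together with the visible shape, these determine p as stated.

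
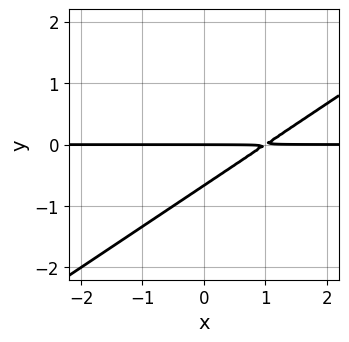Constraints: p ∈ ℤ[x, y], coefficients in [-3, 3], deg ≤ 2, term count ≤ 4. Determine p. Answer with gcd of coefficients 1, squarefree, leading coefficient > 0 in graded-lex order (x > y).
2*x*y - 3*y^2 - 2*y

deg p = 2.
Observable constraints: one y-axis crossing is at y = 0; the visible x-axis segment lies entirely on the curve.
Together with the visible shape, these determine p as stated.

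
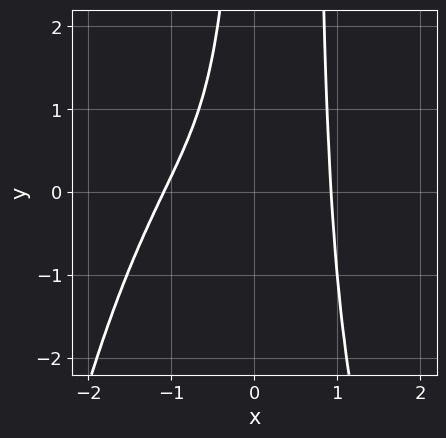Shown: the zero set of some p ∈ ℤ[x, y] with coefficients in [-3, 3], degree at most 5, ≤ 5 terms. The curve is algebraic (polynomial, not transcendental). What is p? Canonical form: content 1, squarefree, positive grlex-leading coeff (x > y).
3*x^4 + x^3 + 3*x^2*y - 2*x*y - 3

deg p = 4. The shape is more complex than any degree-3 curve.
Against the integer gridlines: it misses every integer gridline on the y-axis.
These observations pin down the coefficients.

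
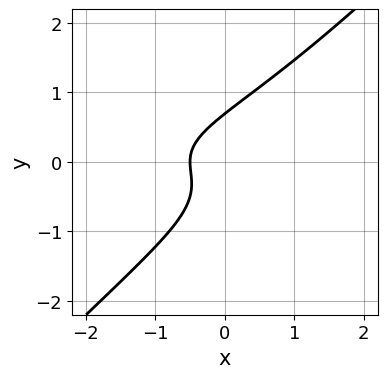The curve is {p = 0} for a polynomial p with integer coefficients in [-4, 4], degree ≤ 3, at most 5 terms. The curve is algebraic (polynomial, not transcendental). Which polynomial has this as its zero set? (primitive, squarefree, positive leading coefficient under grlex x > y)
3*x*y^2 - 3*y^3 + 2*x + 1

(a) The degree is 3 — the shape is more complex than any degree-2 curve.
(b) Putting this together gives p.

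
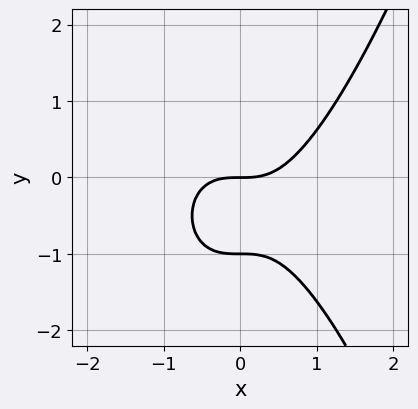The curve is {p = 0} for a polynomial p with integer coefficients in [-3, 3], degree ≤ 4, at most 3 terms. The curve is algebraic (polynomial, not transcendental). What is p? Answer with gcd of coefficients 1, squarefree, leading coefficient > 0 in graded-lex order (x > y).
(a) deg p = 3.
(b) Observable constraints: among the integer gridlines, it crosses the y-axis at y ∈ {-1, 0}; it meets the x-axis at x = 0 (among the integer gridlines).
(c) Putting this together gives p.

x^3 - y^2 - y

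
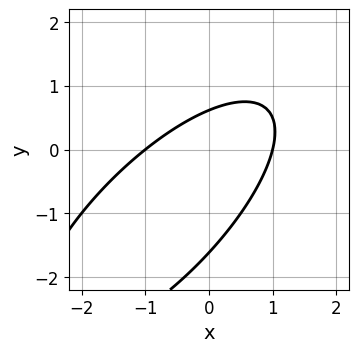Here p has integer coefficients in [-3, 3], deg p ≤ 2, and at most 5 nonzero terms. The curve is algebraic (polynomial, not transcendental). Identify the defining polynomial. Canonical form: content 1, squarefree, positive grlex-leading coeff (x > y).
2*x^2 - 3*x*y + 2*y^2 + 2*y - 2

First, deg p = 2.
Next, observable constraints: among the integer gridlines, it crosses the x-axis at x ∈ {-1, 1}.
Finally, matching integer coefficients to the picture gives p.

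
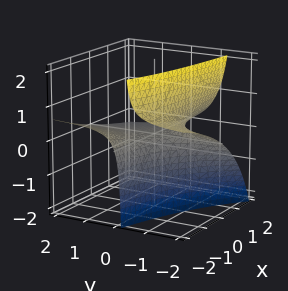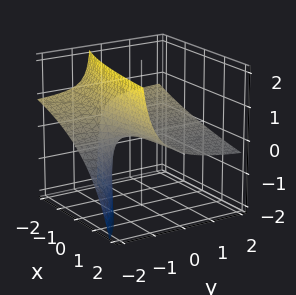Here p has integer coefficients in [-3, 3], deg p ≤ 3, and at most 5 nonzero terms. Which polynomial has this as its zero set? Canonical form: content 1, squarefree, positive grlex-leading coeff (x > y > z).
x*y + x*z + 3*y*z + 3*z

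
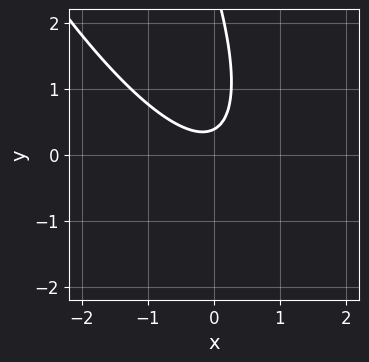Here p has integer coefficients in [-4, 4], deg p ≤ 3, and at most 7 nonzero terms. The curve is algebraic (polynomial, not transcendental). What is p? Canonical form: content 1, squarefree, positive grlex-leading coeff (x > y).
3*x^2 + 3*x*y + y^2 - 3*y + 1

1. Degree: the shape is more complex than any degree-1 curve, so deg p = 2.
2. From the axis intercepts and sections: it misses every integer gridline on the x-axis.
3. Assembling these constraints gives the stated polynomial.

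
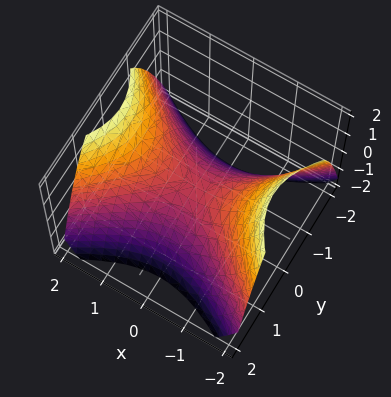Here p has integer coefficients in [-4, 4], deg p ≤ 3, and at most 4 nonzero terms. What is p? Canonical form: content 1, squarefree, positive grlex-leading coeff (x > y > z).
2*x^2 - 3*y^2 - 3*z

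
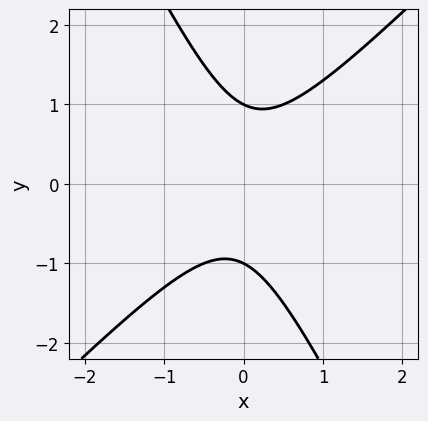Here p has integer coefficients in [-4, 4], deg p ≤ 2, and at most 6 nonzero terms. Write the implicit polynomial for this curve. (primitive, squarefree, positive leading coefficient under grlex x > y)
2*x^2 - x*y - y^2 + 1

Degree: a generic line meets the curve in up to 2 points, so deg p = 2.
From the axis intercepts and sections: the y-axis gridline crossings are at y ∈ {-1, 1}; the curve avoids every integer x-axis point in the box.
Assembling these constraints gives the stated polynomial.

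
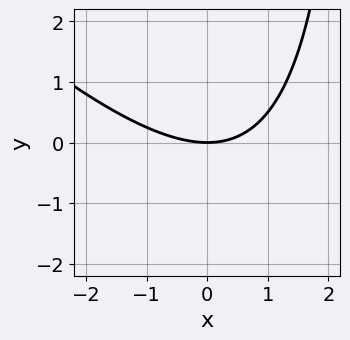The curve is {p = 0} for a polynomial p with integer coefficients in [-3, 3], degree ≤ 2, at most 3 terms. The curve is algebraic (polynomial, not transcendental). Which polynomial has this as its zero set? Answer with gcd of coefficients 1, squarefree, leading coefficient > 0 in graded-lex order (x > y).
x^2 + x*y - 3*y

(a) Degree: a generic line meets the curve in up to 2 points, so deg p = 2.
(b) From the axis intercepts and sections: one x-axis crossing is at x = 0; it meets the y-axis at y = 0 (among the integer gridlines).
(c) Matching integer coefficients to the picture gives p.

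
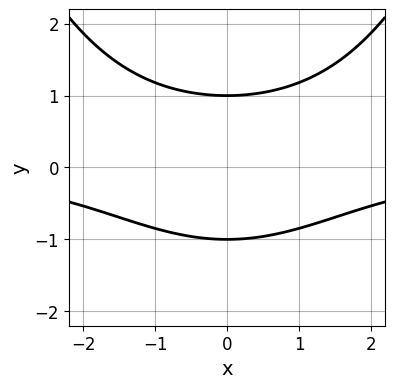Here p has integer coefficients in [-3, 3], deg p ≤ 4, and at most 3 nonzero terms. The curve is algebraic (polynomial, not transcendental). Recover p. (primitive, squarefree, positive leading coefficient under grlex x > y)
deg p = 3. The shape is more complex than any degree-2 curve.
Symmetries: mirror symmetry x ↦ −x ⇒ only even powers of x.
Against the integer gridlines: the y-axis gridline crossings are at y ∈ {-1, 1}; no x-intercept at any integer in the box.
These observations pin down the coefficients.

x^2*y - 3*y^2 + 3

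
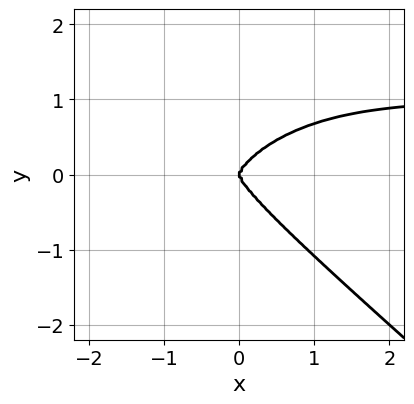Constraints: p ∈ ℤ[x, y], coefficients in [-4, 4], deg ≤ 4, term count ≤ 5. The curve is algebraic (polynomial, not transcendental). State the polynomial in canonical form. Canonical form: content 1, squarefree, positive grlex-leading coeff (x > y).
2*x^3*y + 3*y^4 - 2*x^3

(a) Degree: the shape is more complex than any degree-3 curve, so deg p = 4.
(b) Observable constraints: one x-axis crossing is at x = 0; it meets the y-axis at y = 0 (among the integer gridlines).
(c) Fitting integer coefficients to these (and the overall shape) gives p.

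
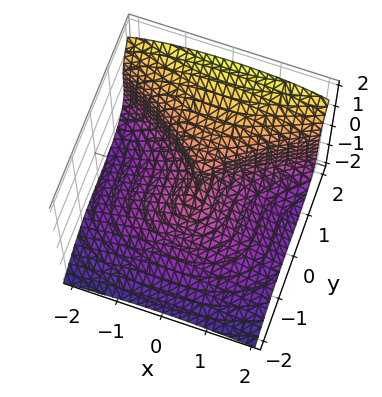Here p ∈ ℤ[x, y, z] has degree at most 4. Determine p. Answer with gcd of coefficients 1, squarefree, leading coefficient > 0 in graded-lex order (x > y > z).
2*y^3 - 3*z^3 - 2*x^2

(a) Degree: a generic line meets the surface in up to 3 points, so deg p = 3.
(b) Checking where it meets the axes: one z-axis crossing is at z = 0; it crosses the x-axis at the gridline x = 0; it crosses the y-axis at the gridline y = 0.
(c) Fitting integer coefficients to these (and the overall shape) gives p.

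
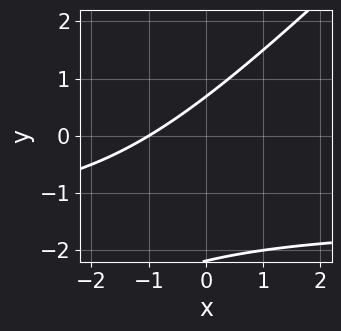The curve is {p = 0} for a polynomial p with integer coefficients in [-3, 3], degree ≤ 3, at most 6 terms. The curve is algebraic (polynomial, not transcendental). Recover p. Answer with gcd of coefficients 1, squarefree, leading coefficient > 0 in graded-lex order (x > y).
2*x*y - 2*y^2 + 3*x - 3*y + 3

1. Degree: no degree-1 curve has this shape, so deg p = 2.
2. From the axis intercepts and sections: it meets the x-axis at x = -1 (among the integer gridlines).
3. Putting this together gives p.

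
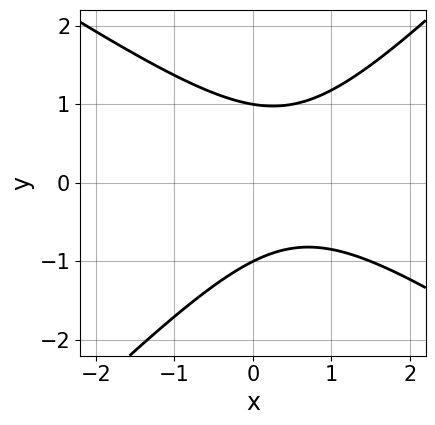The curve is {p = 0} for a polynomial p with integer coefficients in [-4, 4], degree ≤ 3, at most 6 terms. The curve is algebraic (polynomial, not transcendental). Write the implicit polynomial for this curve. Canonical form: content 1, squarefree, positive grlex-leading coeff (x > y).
2*x^2 + x*y - 3*y^2 - 2*x + 3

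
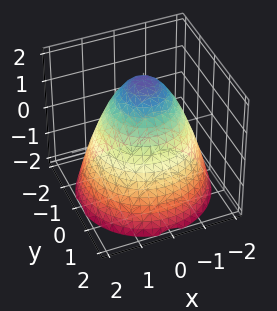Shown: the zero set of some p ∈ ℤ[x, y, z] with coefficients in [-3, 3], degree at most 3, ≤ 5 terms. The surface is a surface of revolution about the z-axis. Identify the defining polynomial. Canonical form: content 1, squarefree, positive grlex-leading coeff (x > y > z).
x^2 + y^2 + z - 2

First, degree: no degree-1 surface has this shape, so deg p = 2.
Then, symmetries: the z-axis is an axis of rotation, so x and y enter only as x² + y².
Then, checking where it meets the axes: a circular section at z = 1 has radius exactly 1; it crosses the z-axis at the gridline z = 2.
Finally, matching integer coefficients to the picture gives p.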